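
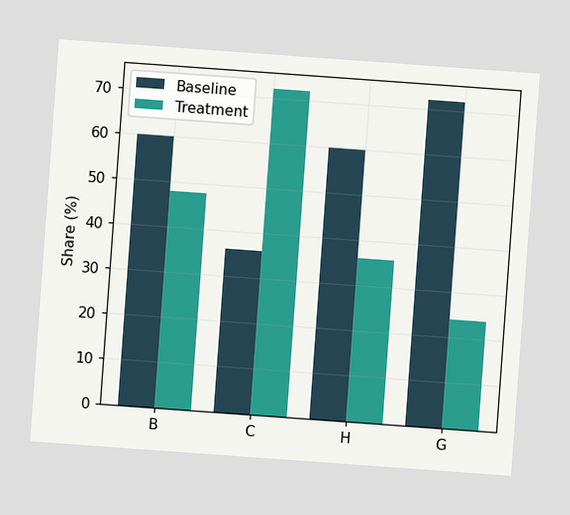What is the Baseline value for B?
60%

The chart is tilted about 4° clockwise. The Baseline bar at B reaches 60% on the y-axis.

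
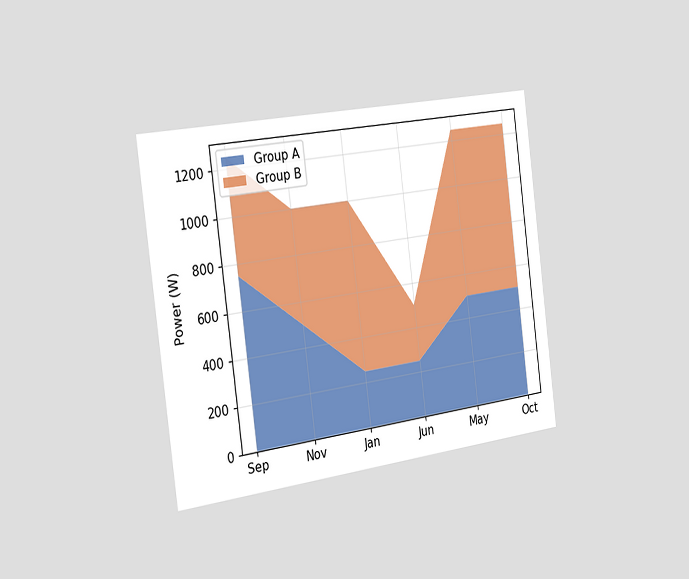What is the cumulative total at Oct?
1250W

The chart is tilted about 7° counter-clockwise and viewed slightly from the left. The stacked total at Oct reaches 1250W.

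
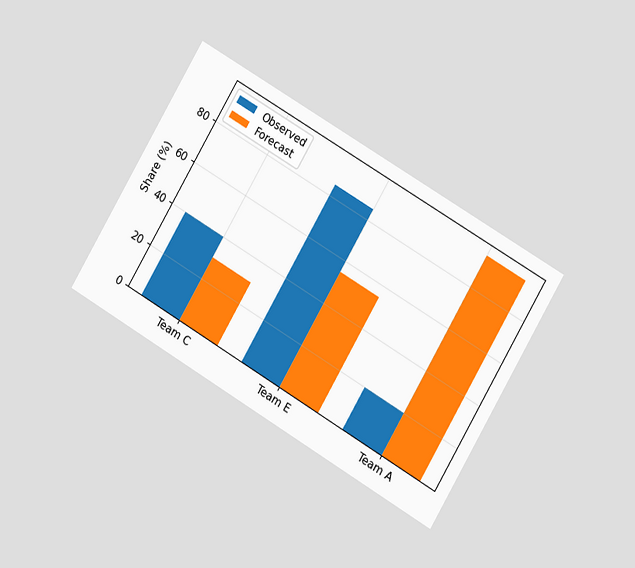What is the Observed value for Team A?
20%

The chart is tilted about 31° clockwise and viewed at a slight angle. The Observed bar at Team A reaches 20% on the y-axis.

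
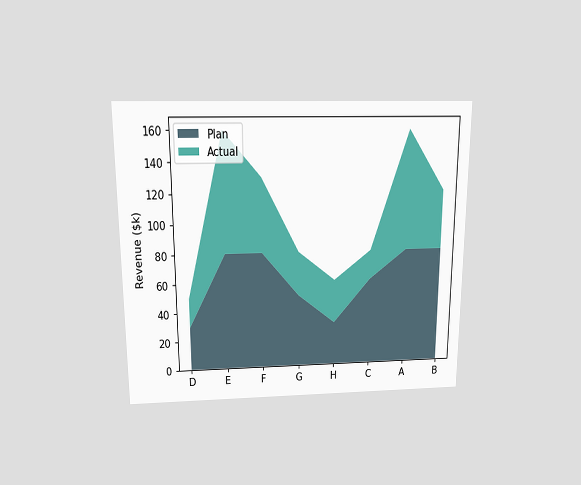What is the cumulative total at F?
The chart is viewed slightly from above. The stacked total at F reaches $130k.

$130k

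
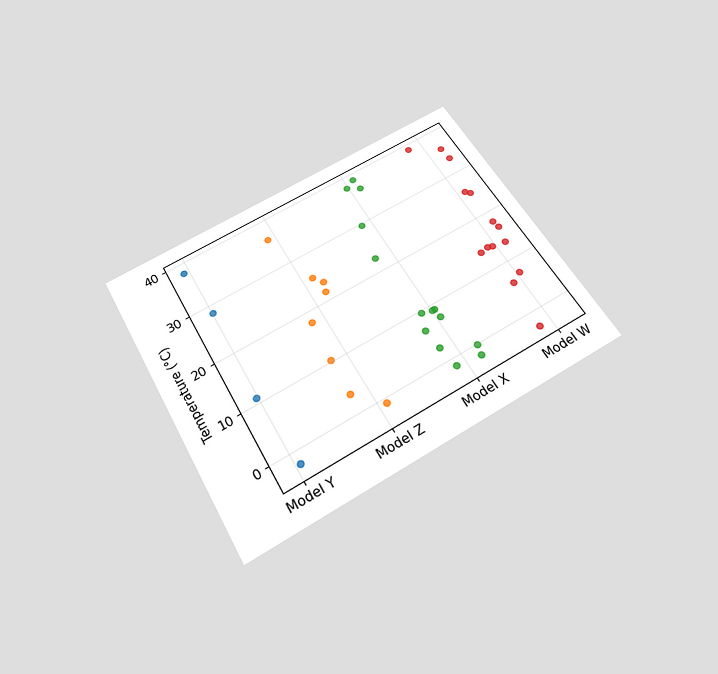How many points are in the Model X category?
The chart is tilted about 30° counter-clockwise and viewed slightly from below. Counting the markers in the Model X column gives 14.

14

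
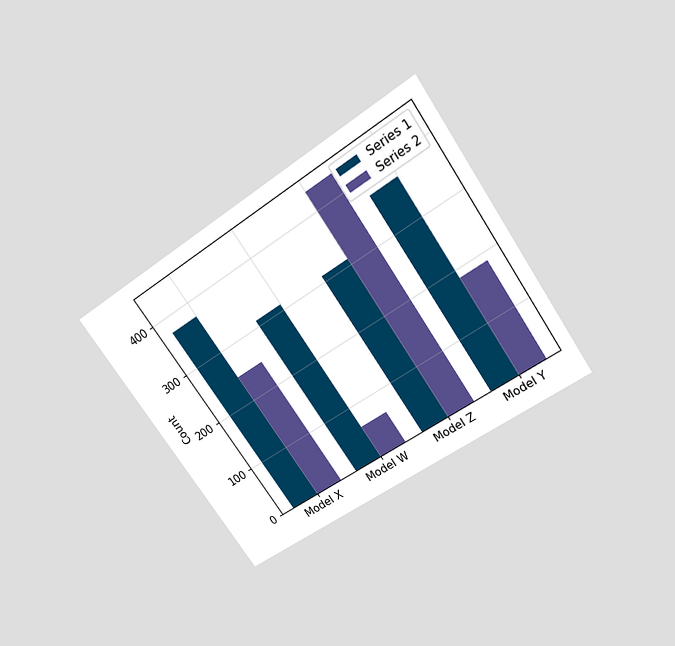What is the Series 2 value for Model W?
The chart is tilted about 34° counter-clockwise and viewed slightly from above. The Series 2 bar at Model W reaches 62 on the y-axis.

62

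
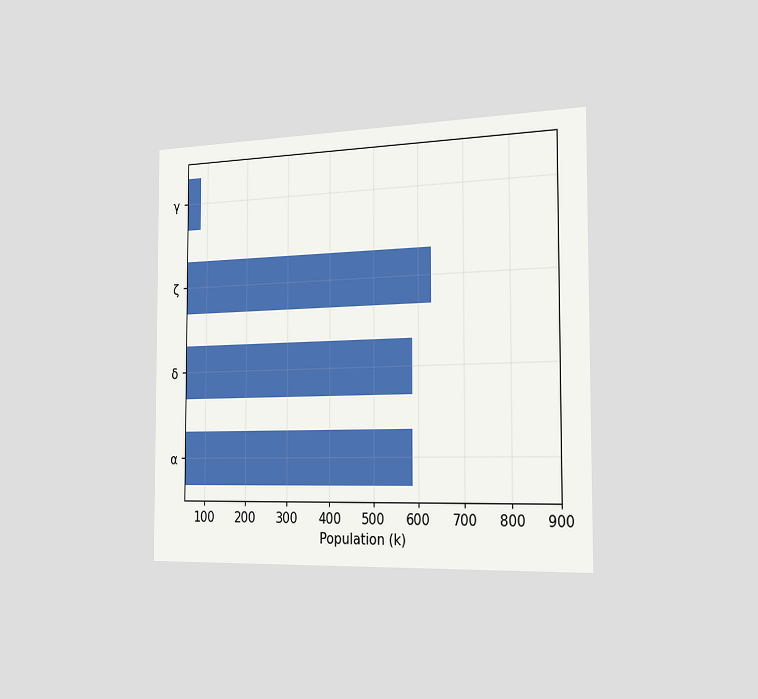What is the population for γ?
The chart is viewed slightly from the right. Reading along the chart's x-axis, the γ bar reaches 84k.

84k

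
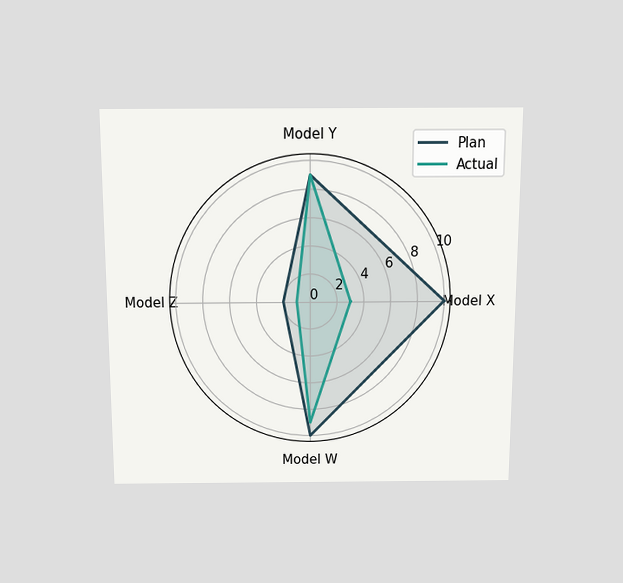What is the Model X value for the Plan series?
10

The chart is viewed slightly from above. On the Model X axis, Plan reaches 10.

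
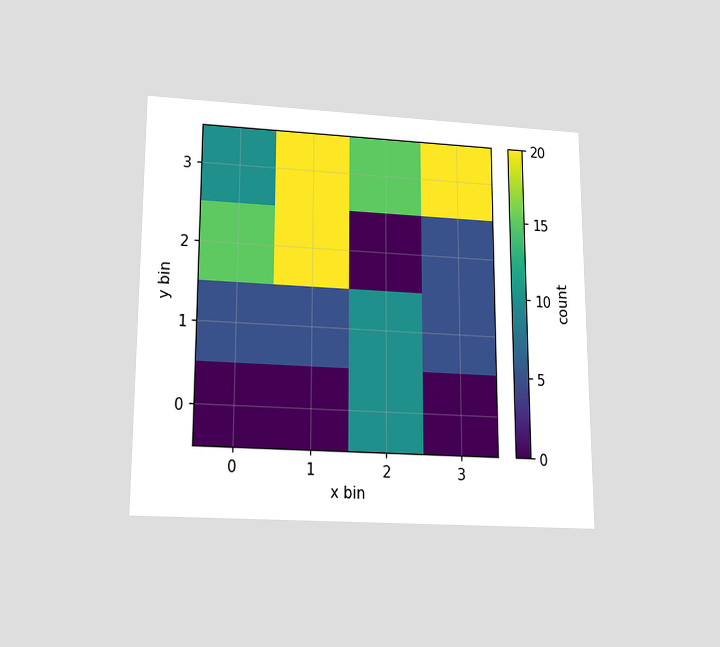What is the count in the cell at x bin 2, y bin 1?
The chart is viewed slightly from below. Matching the cell (2, 1) against the colorbar gives 10.

10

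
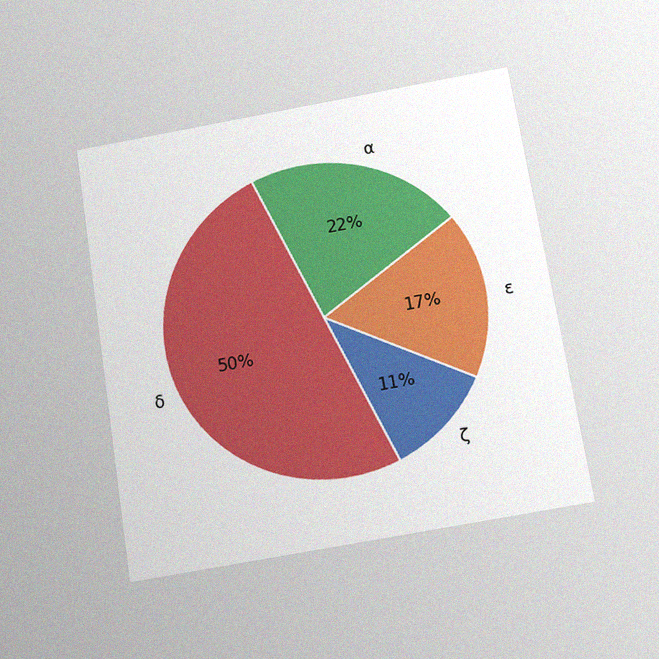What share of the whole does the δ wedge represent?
The chart is tilted about 9° counter-clockwise and viewed slightly from below, with some photo noise. The δ slice takes up 50% of the pie.

50%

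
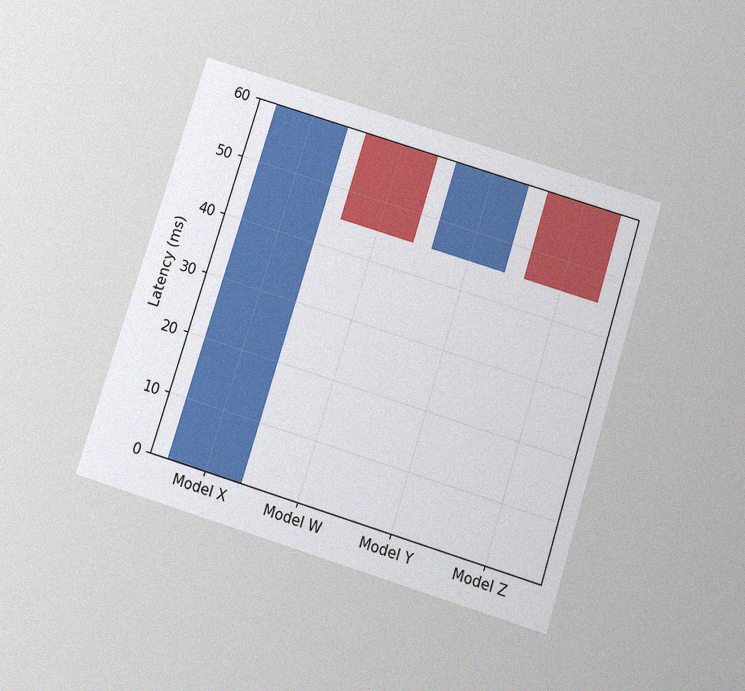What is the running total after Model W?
45ms

The chart is tilted about 17° clockwise and viewed slightly from below, with some photo noise. After Model W the running total reaches 45ms.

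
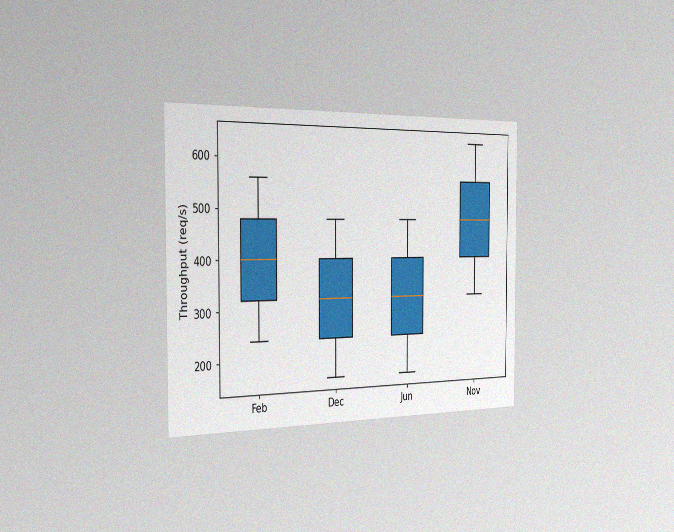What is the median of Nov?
The chart is viewed slightly from the left, with some photo noise. The median line in the Nov box sits at 480req/s.

480req/s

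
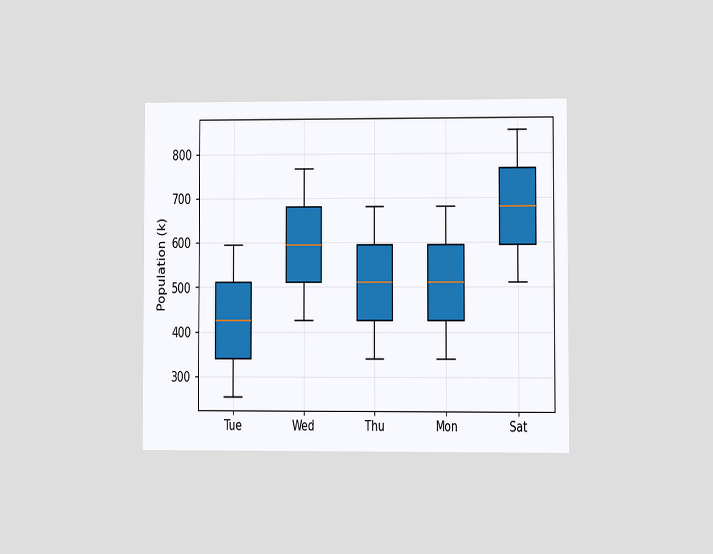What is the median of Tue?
425k

The chart is viewed at a slight angle. The median line in the Tue box sits at 425k.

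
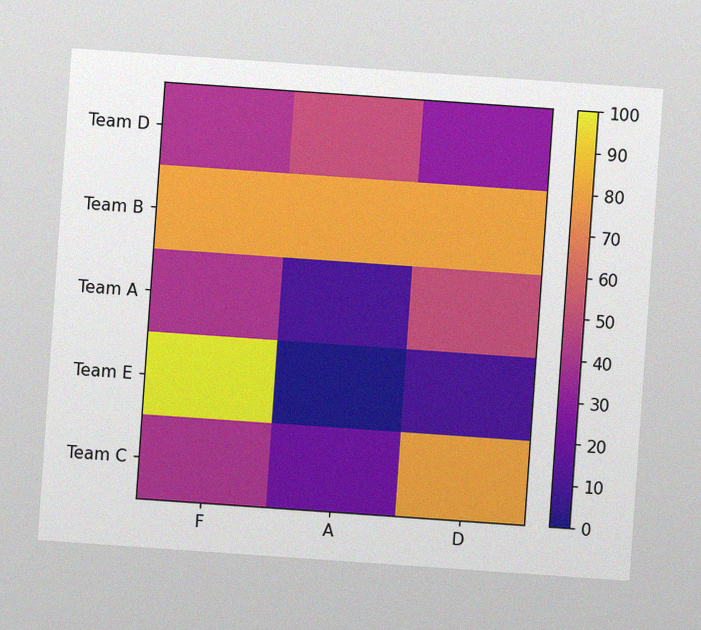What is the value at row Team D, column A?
The chart is tilted about 4° clockwise, with some photo noise. Matching cell (Team D, A) against the colorbar gives 50.

50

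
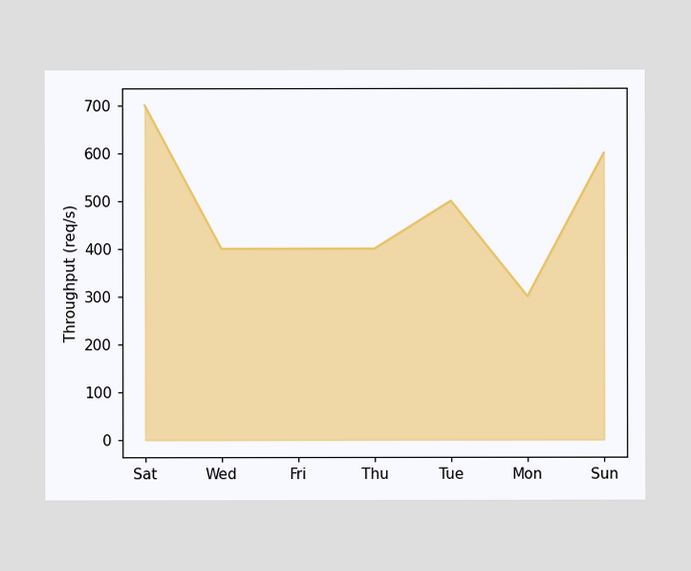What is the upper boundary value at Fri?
At Fri the upper boundary is at 400req/s.

400req/s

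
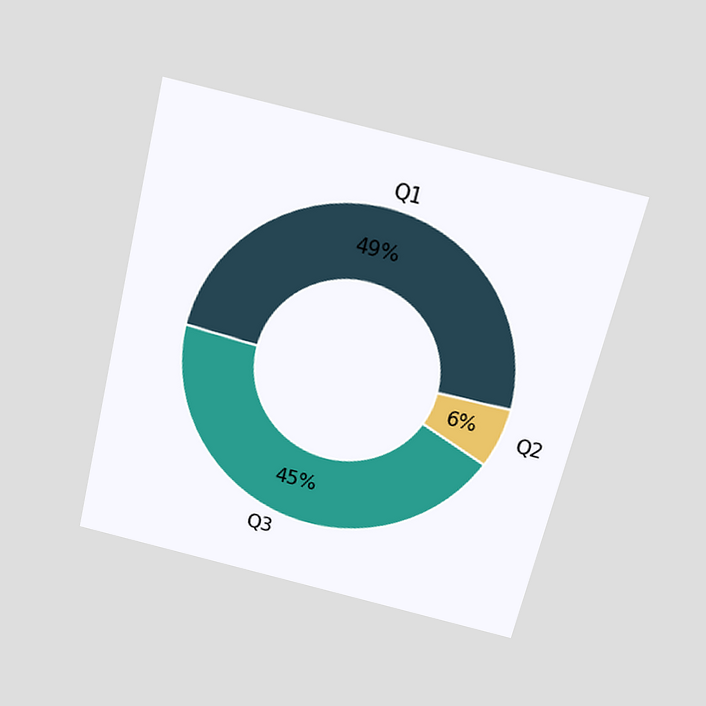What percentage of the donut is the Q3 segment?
45%

The chart is tilted about 14° clockwise and viewed slightly from above. The Q3 segment takes up 45% of the ring.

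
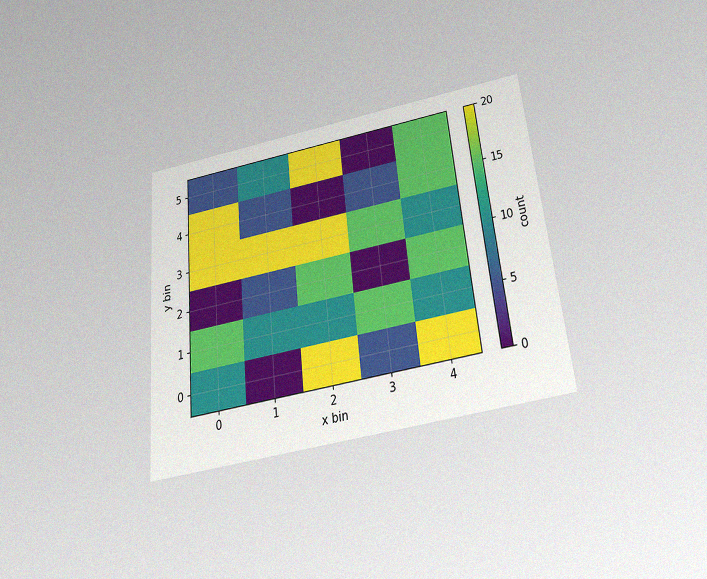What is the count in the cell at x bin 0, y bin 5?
The chart is tilted about 6° counter-clockwise and viewed slightly from below, with some photo noise. Matching the cell (0, 5) against the colorbar gives 5.

5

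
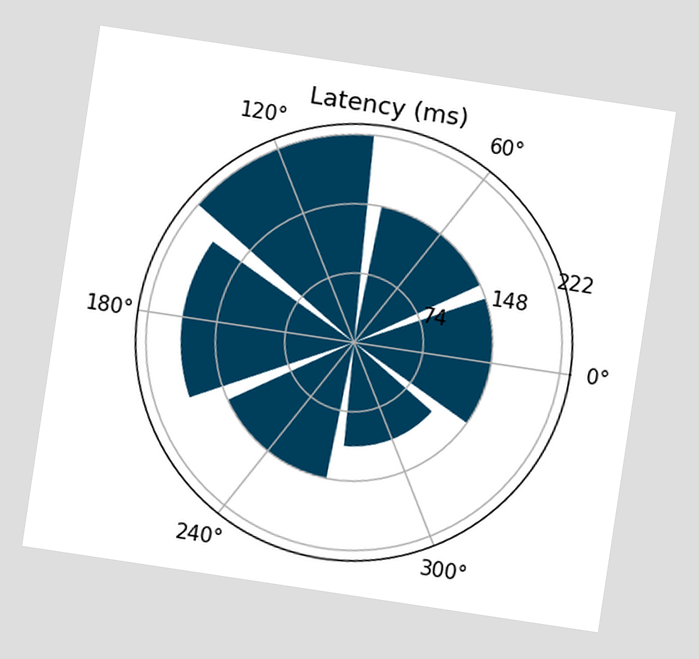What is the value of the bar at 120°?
222ms

The chart is tilted about 9° clockwise. The bar at 120° reaches 222ms on the radial axis.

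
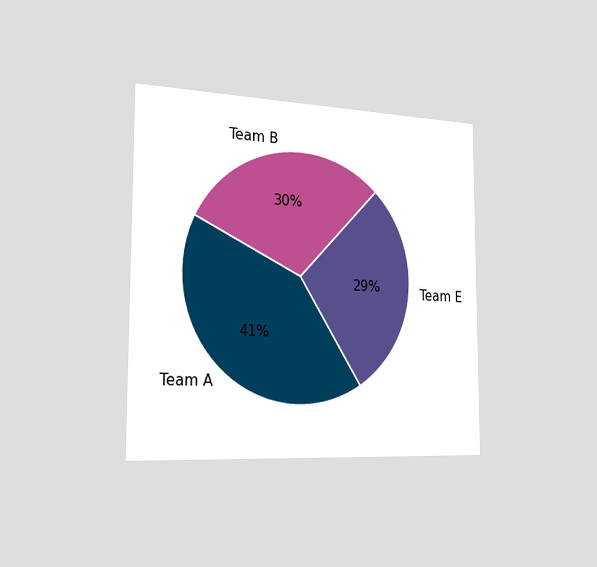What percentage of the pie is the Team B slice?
The chart is viewed slightly from the left. The Team B slice takes up 30% of the pie.

30%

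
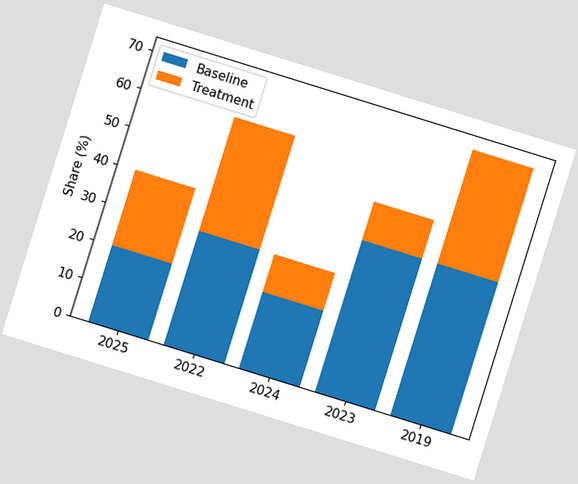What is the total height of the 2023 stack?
The chart is tilted about 17° clockwise. The 2023 stack's top reaches 50% on the y-axis.

50%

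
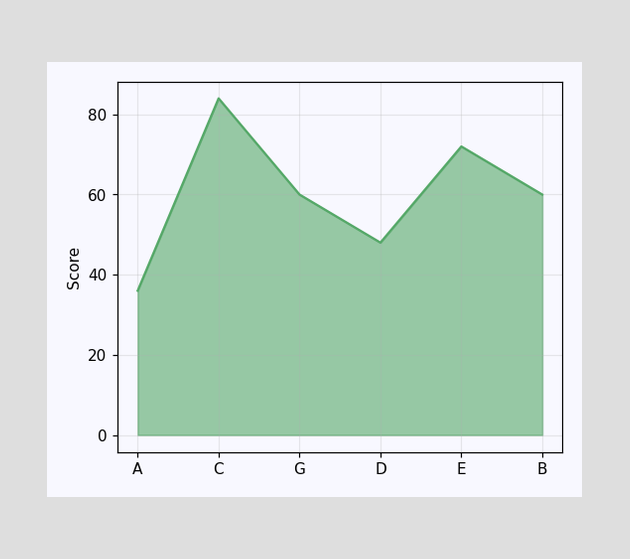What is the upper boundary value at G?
At G the upper boundary is at 60.

60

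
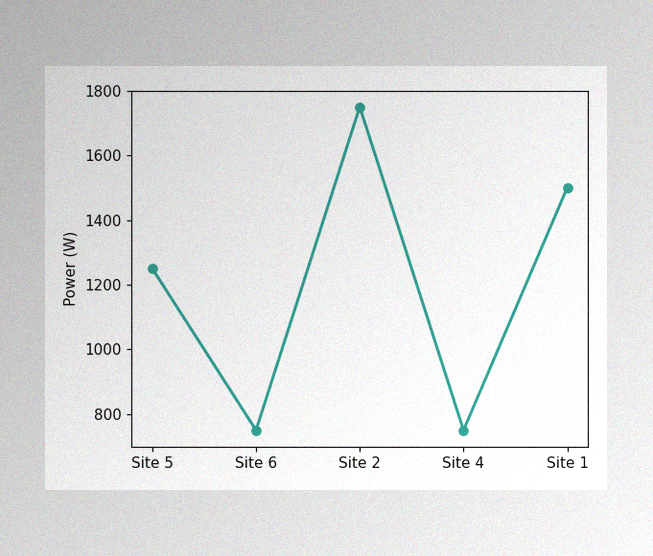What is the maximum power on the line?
The image has some photo noise and uneven lighting. The highest point is at Site 2, and reading across to the y-axis gives 1750W.

1750W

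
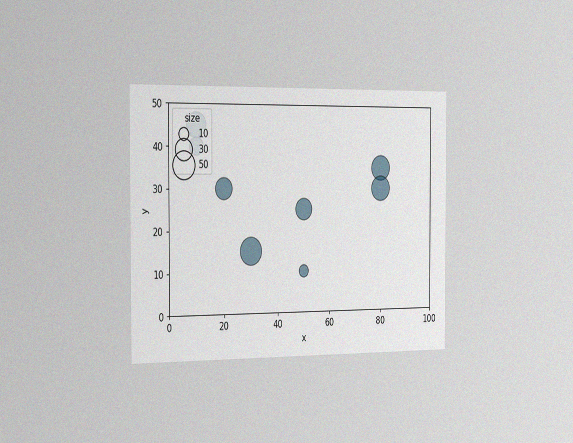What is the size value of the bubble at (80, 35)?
The chart is viewed slightly from the left, with some photo noise. Matching the bubble at (80, 35) against the size legend gives 40.

40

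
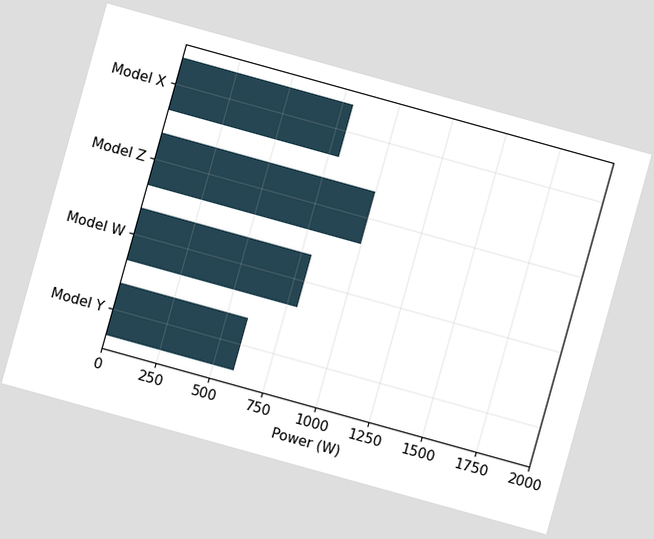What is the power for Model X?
The chart is tilted about 16° clockwise. Reading along the chart's x-axis, the Model X bar reaches 800W.

800W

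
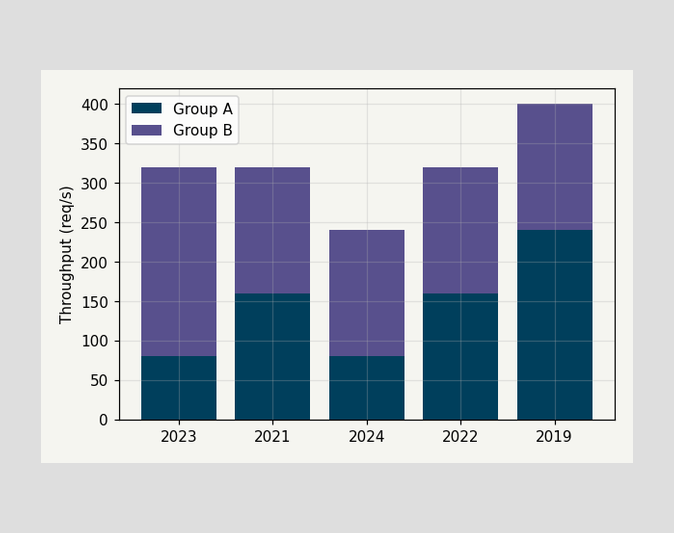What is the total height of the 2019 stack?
The 2019 stack's top reaches 400req/s on the y-axis.

400req/s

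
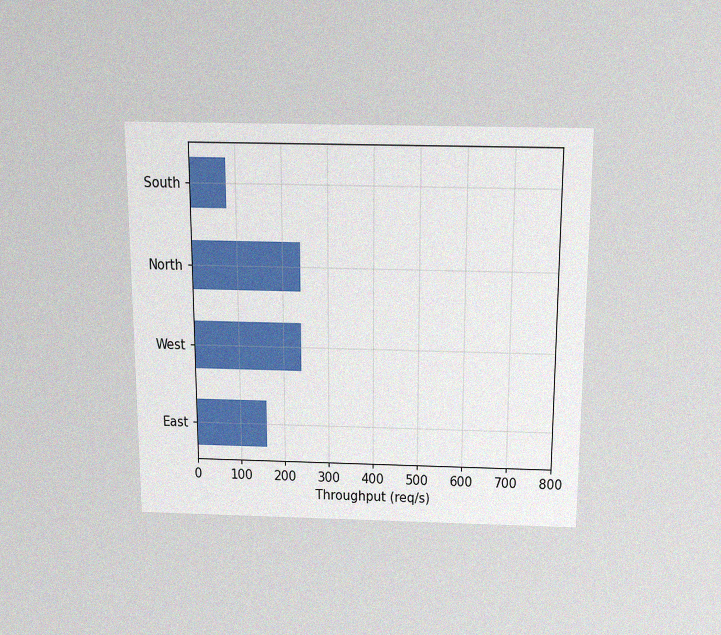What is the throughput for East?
160req/s

The chart is viewed slightly from above, with some photo noise. Reading along the chart's x-axis, the East bar reaches 160req/s.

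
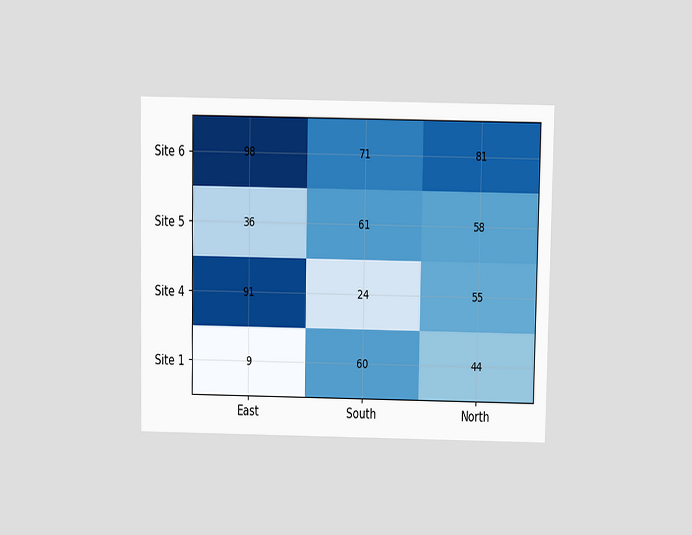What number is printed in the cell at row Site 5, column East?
The chart is viewed slightly from above. The (Site 5, East) cell reads 36.

36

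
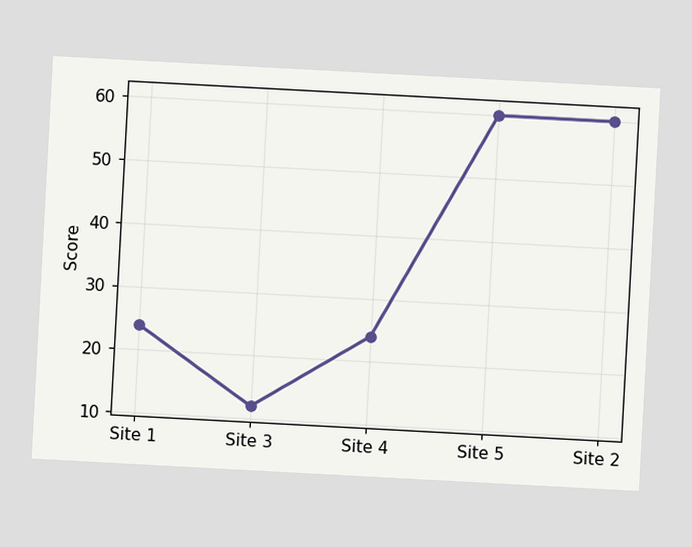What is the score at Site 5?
The chart is tilted about 3° clockwise. At Site 5, the line is at 60.

60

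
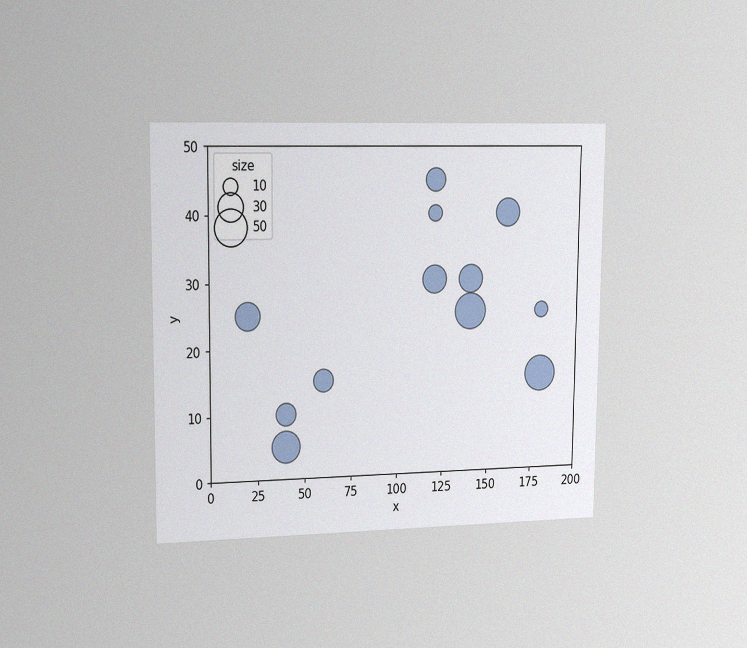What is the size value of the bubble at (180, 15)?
50

The chart is viewed slightly from the left, with some photo noise. Matching the bubble at (180, 15) against the size legend gives 50.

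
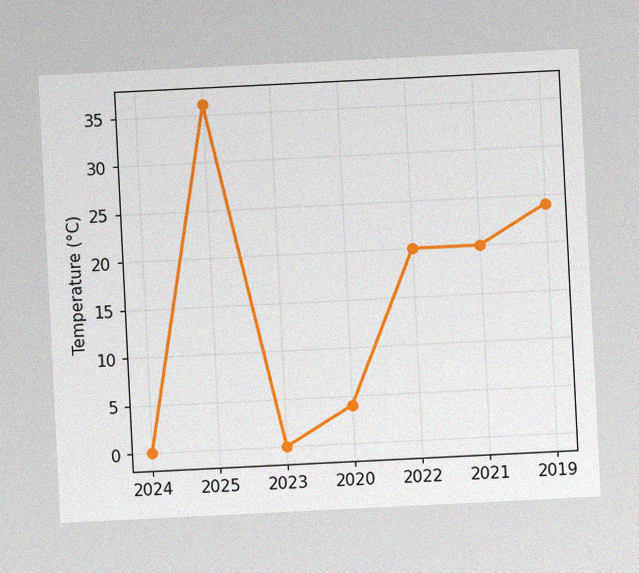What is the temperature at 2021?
The chart is tilted about 3° counter-clockwise, with some photo noise. At 2021, the line is at 20°C.

20°C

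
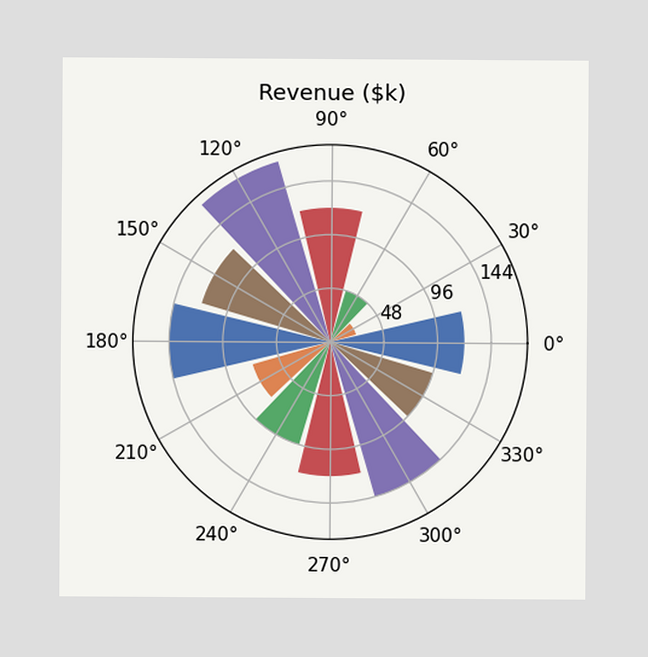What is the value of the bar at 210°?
The bar at 210° reaches $72k on the radial axis.

$72k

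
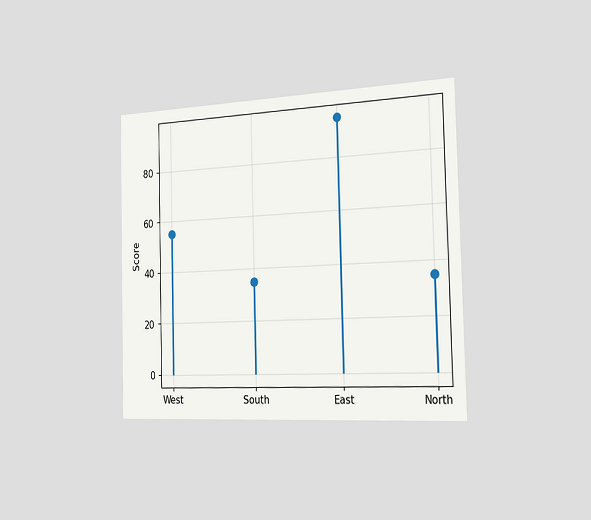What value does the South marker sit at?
The chart is viewed slightly from the right. The South marker sits at 35.

35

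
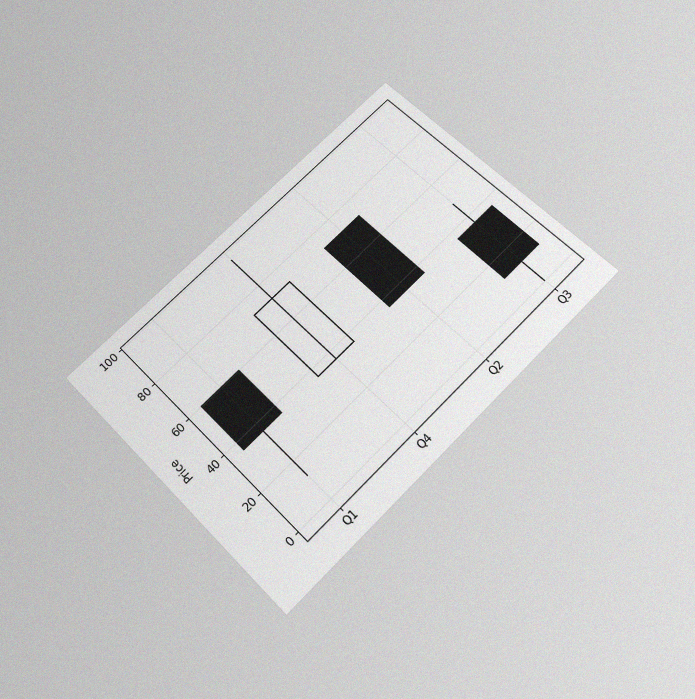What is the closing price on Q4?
The chart is tilted about 45° counter-clockwise and viewed slightly from below, with some photo noise. The Q4 candle closes at 72.

72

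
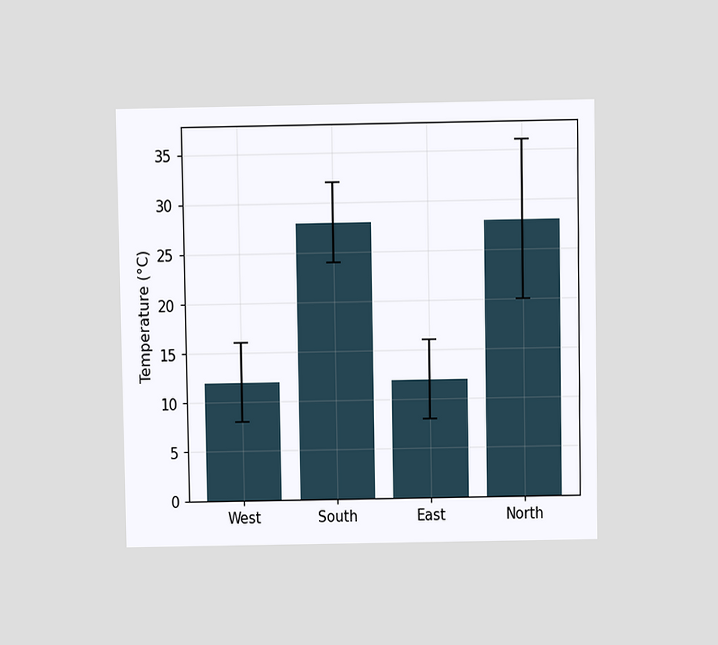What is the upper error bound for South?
32°C

The chart is viewed at a slight angle. The South bar's upper whisker reaches 32°C.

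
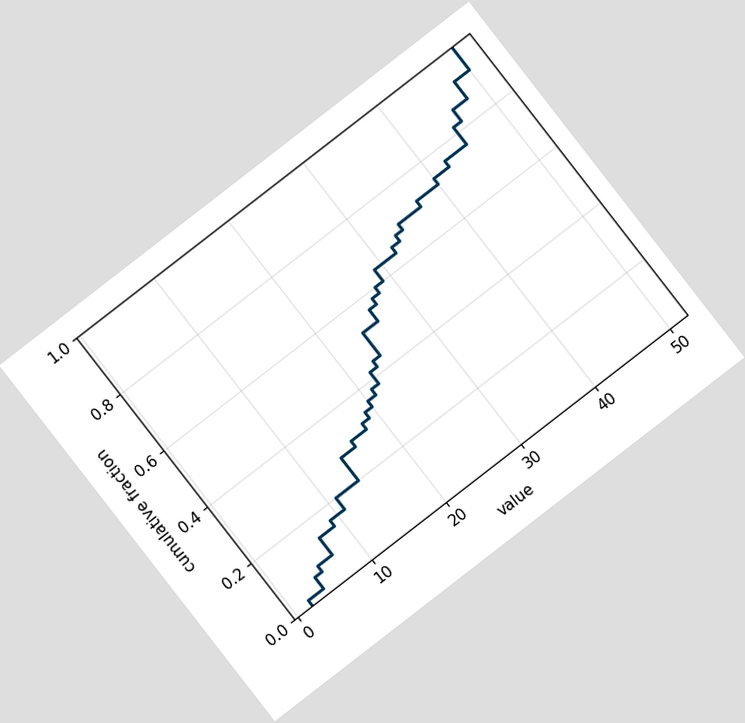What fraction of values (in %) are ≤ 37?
72%

The chart is tilted about 38° counter-clockwise. At x=37 the ECDF step is at 72%.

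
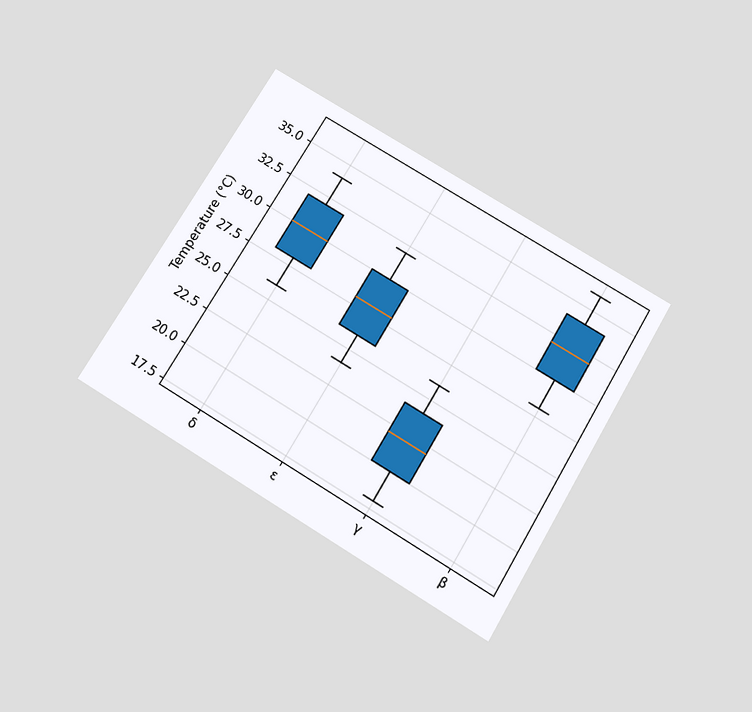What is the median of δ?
The chart is tilted about 31° clockwise and viewed slightly from below. The median line in the δ box sits at 30°C.

30°C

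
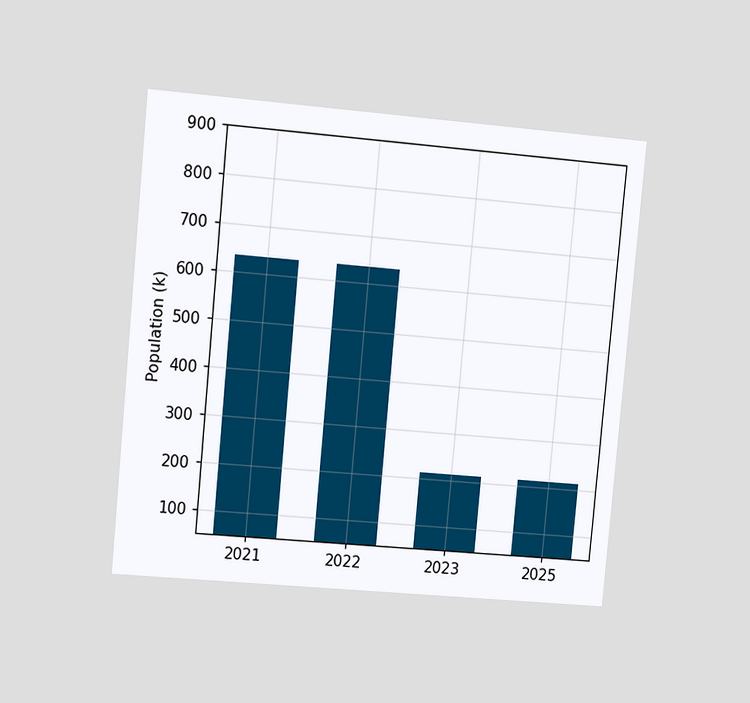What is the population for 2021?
The chart is tilted about 5° clockwise and viewed slightly from the left. Reading along the chart's y-axis, the 2021 bar reaches 636k.

636k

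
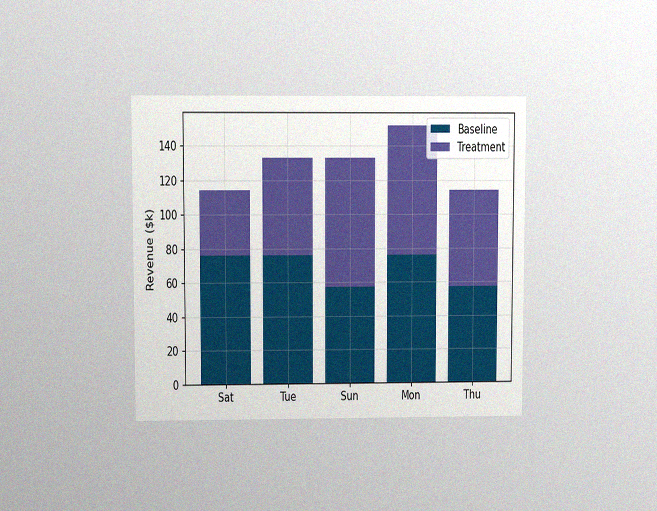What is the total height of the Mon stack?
$152k

The chart is viewed at a slight angle, with some photo noise. The Mon stack's top reaches $152k on the y-axis.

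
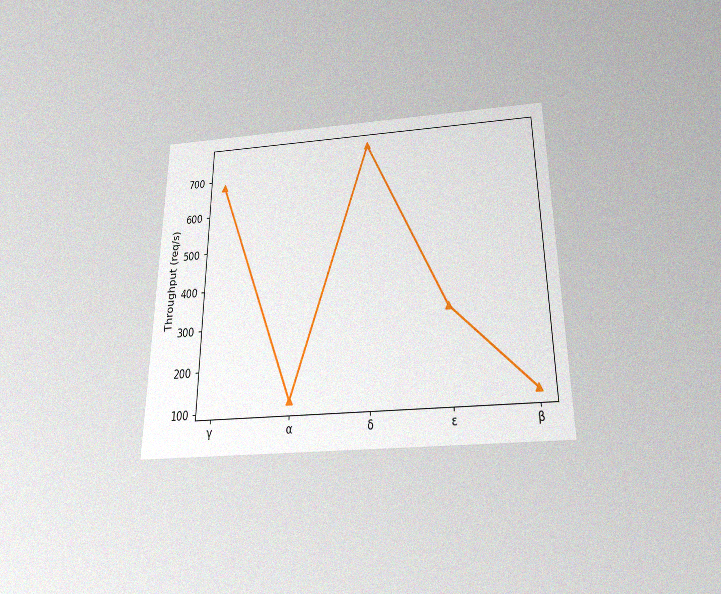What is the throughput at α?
120req/s

The chart is viewed slightly from below, with some photo noise. At α, the line is at 120req/s.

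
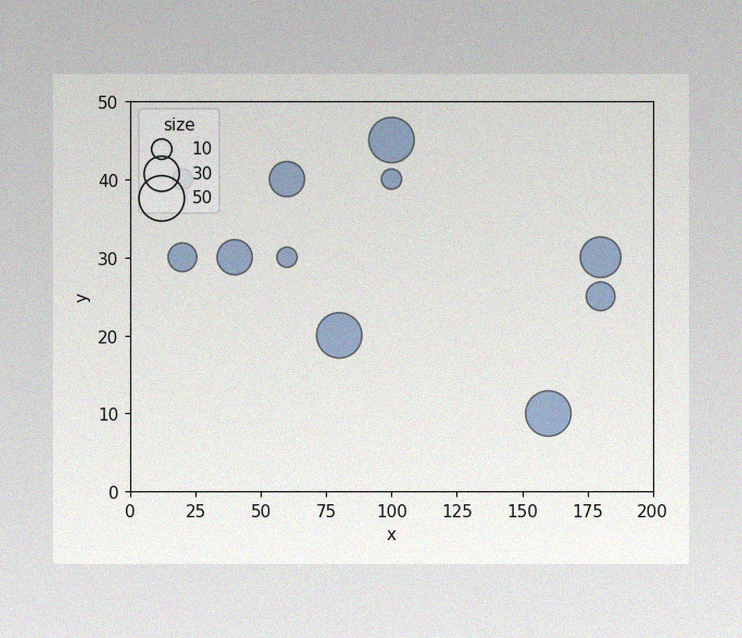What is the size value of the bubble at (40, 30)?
30

The image has some photo noise and uneven lighting. Matching the bubble at (40, 30) against the size legend gives 30.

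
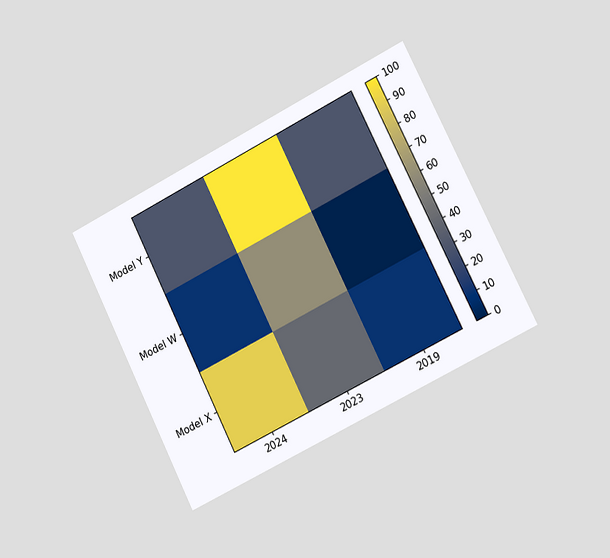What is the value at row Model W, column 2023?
60

The chart is tilted about 27° counter-clockwise and viewed slightly from the right. Matching cell (Model W, 2023) against the colorbar gives 60.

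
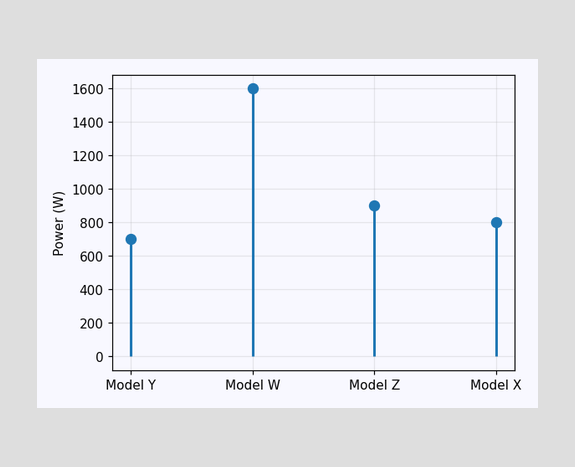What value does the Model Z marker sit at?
The Model Z marker sits at 900W.

900W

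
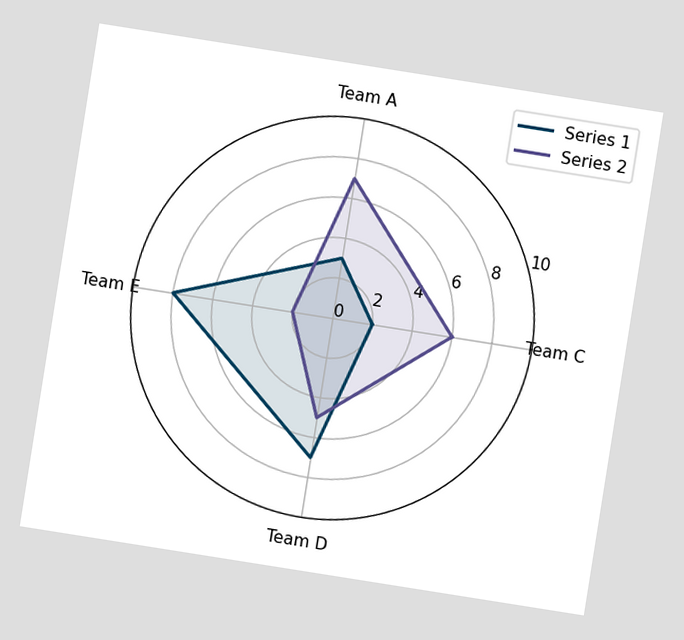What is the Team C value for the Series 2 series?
6

The chart is tilted about 9° clockwise. On the Team C axis, Series 2 reaches 6.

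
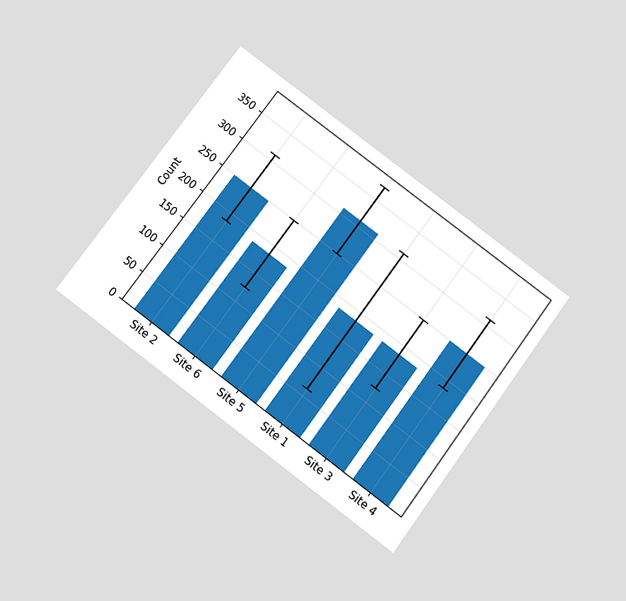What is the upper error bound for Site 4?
The chart is tilted about 37° clockwise and viewed slightly from below. The Site 4 bar's upper whisker reaches 310.

310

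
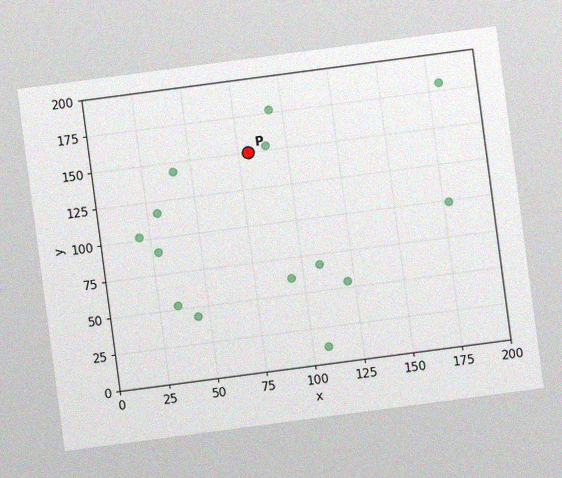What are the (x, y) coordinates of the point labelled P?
The chart is tilted about 8° counter-clockwise, with some photo noise. Following the gridlines from P to each axis, P sits at (80, 150).

(80, 150)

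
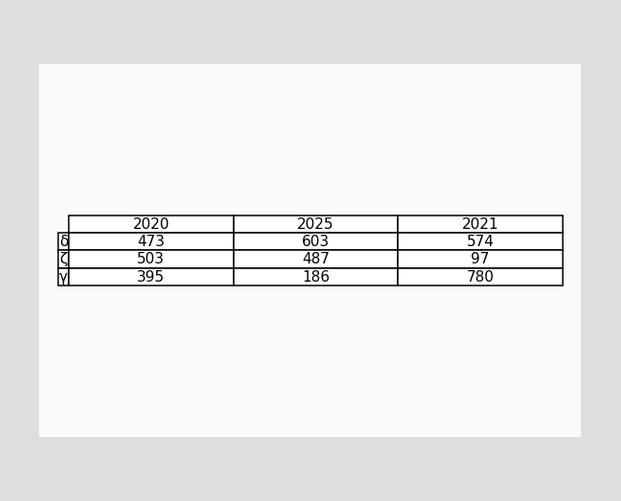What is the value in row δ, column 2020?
473

The (δ, 2020) cell reads 473.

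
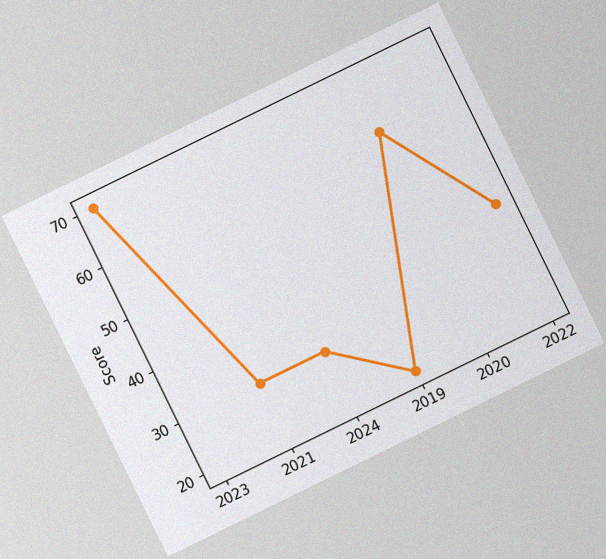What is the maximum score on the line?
The chart is tilted about 26° counter-clockwise, with some photo noise. The highest point is at 2023, and reading across to the y-axis gives 70.

70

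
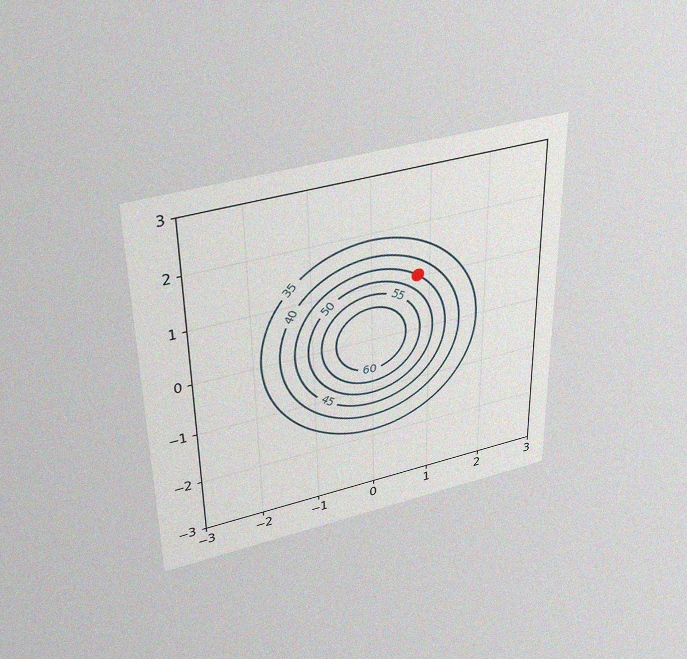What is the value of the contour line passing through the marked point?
The chart is viewed slightly from above, with some photo noise. The marked point sits on the contour labelled 45.

45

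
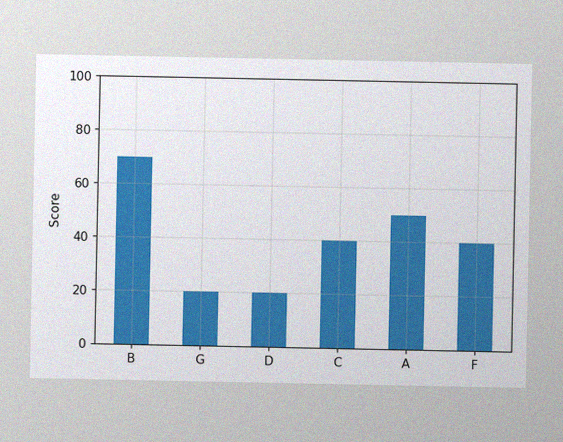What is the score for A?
50

The image has some photo noise and uneven lighting. Reading along the chart's y-axis, the A bar reaches 50.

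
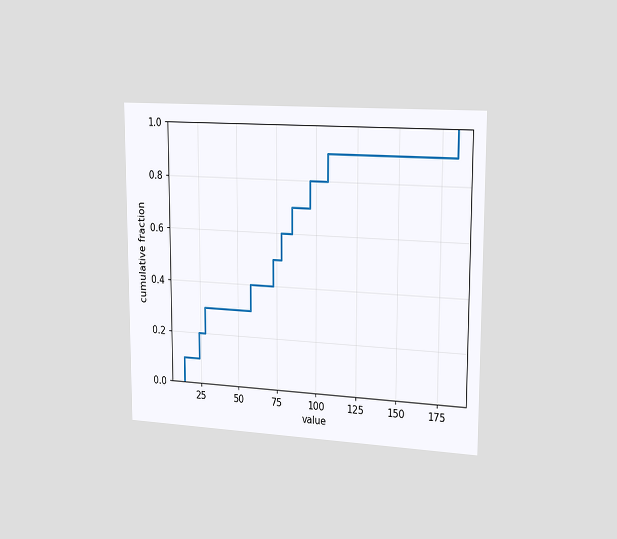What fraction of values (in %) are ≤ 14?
The chart is viewed slightly from the right. At x=14 the ECDF step is at 10%.

10%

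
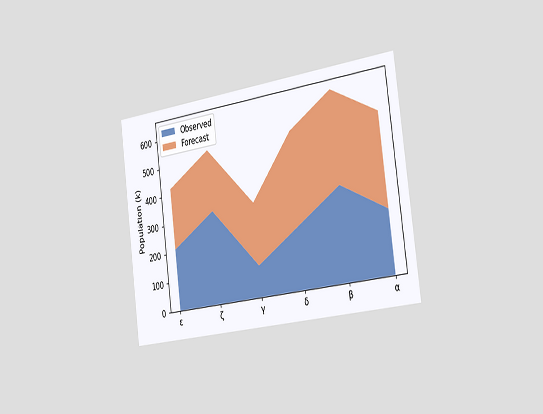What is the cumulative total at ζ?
The chart is tilted about 7° counter-clockwise and viewed slightly from the right. The stacked total at ζ reaches 530k.

530k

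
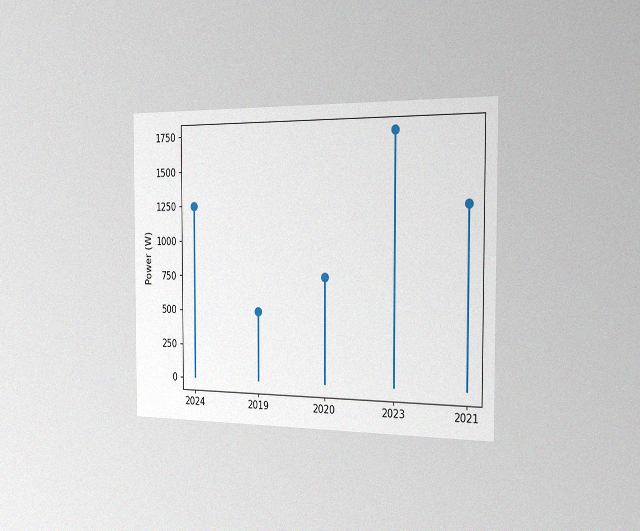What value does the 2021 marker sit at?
The chart is viewed slightly from the right, with some photo noise. The 2021 marker sits at 1250W.

1250W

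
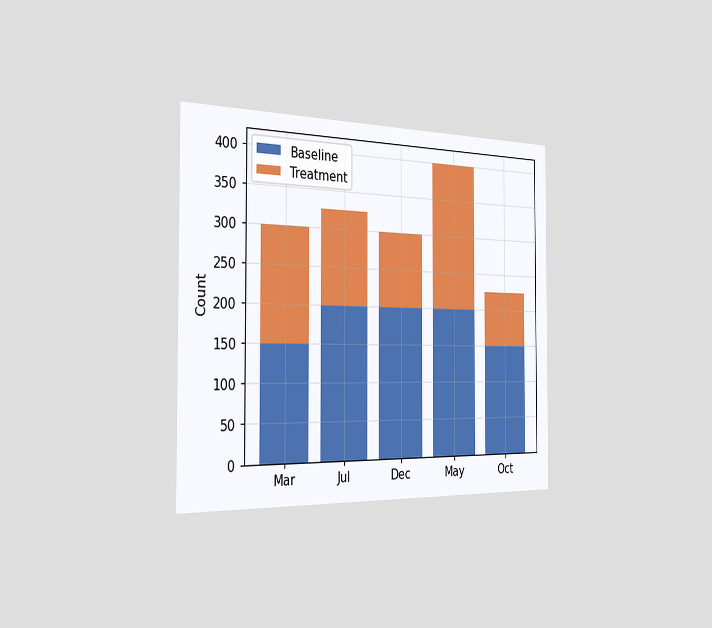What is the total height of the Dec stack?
The chart is viewed slightly from the left. The Dec stack's top reaches 300 on the y-axis.

300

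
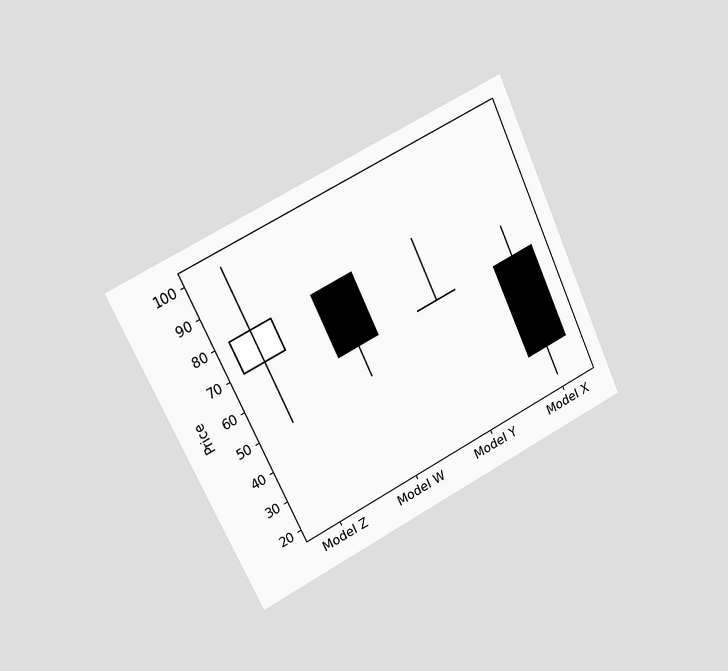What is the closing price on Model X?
The chart is tilted about 25° counter-clockwise and viewed slightly from the left. The Model X candle closes at 30.

30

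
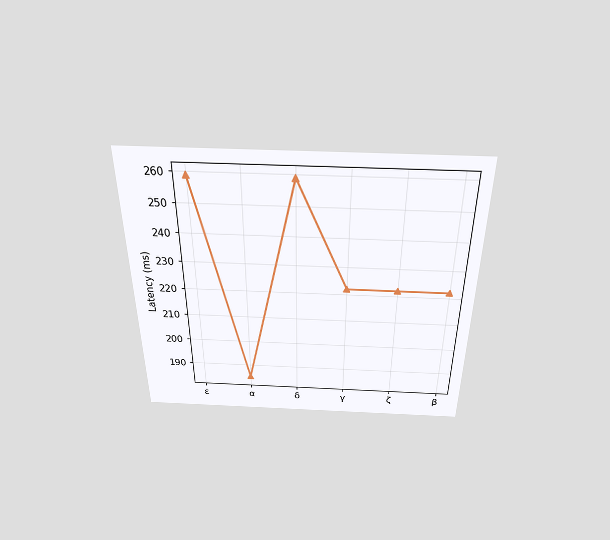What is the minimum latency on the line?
185ms

The chart is viewed slightly from above. The lowest point is at α, and reading across to the y-axis gives 185ms.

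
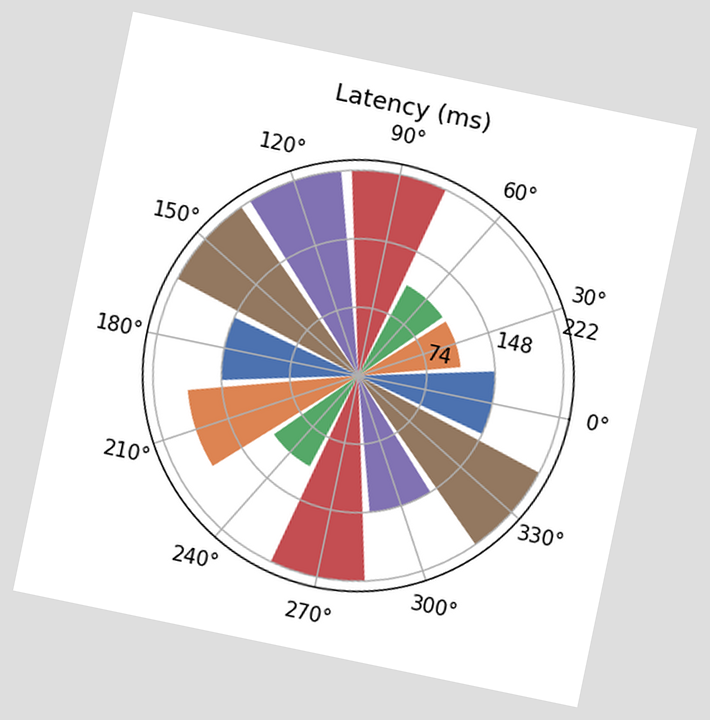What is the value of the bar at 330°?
222ms

The chart is tilted about 12° clockwise. The bar at 330° reaches 222ms on the radial axis.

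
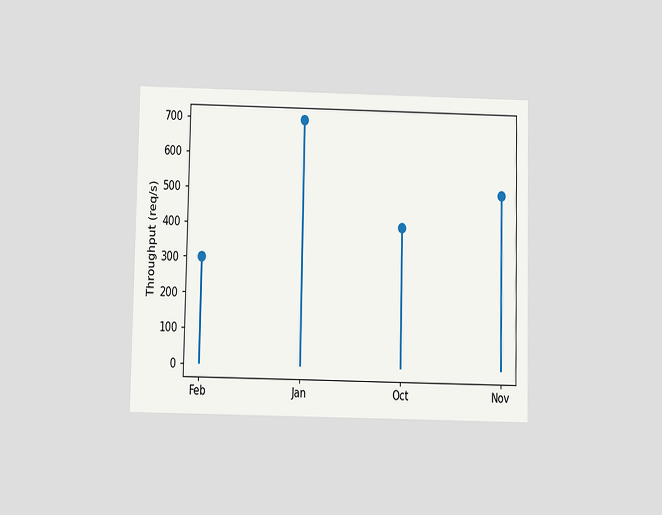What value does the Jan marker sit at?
700req/s

The chart is viewed slightly from below. The Jan marker sits at 700req/s.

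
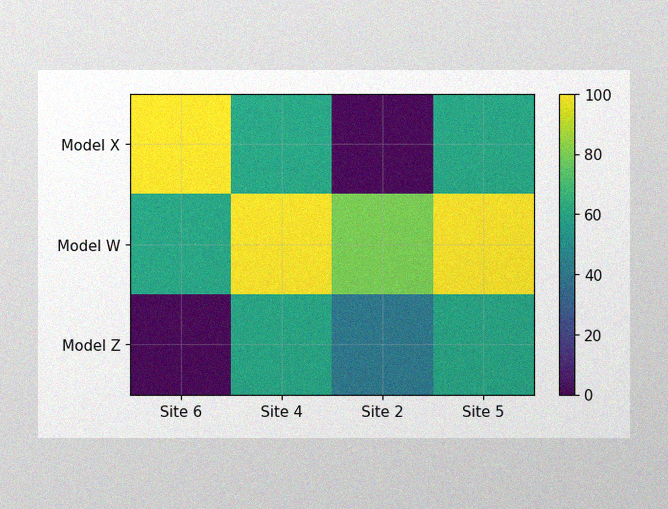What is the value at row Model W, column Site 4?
100

The image has some photo noise and uneven lighting. Matching cell (Model W, Site 4) against the colorbar gives 100.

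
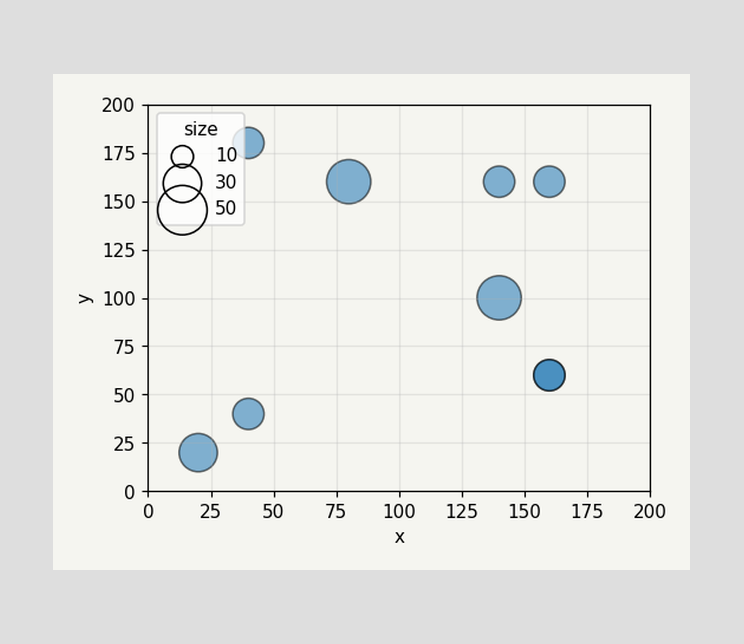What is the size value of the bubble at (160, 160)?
20

Matching the bubble at (160, 160) against the size legend gives 20.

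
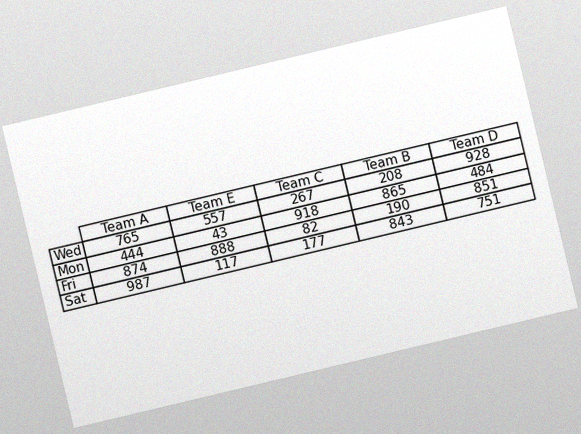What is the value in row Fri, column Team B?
The chart is tilted about 13° counter-clockwise, with some photo noise. The (Fri, Team B) cell reads 190.

190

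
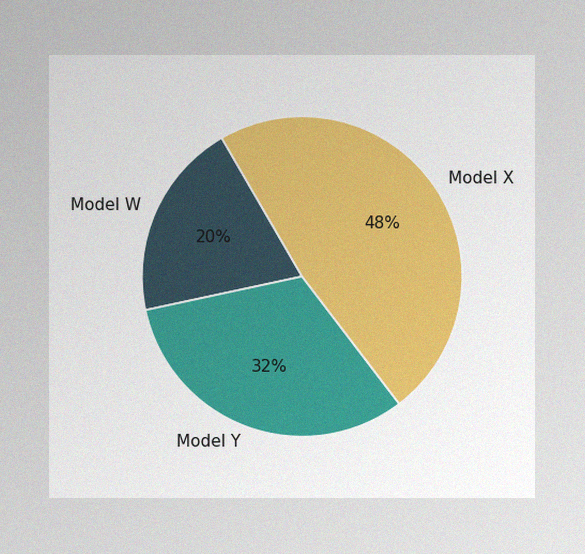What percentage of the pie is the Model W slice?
20%

The image has some photo noise and uneven lighting. The Model W slice takes up 20% of the pie.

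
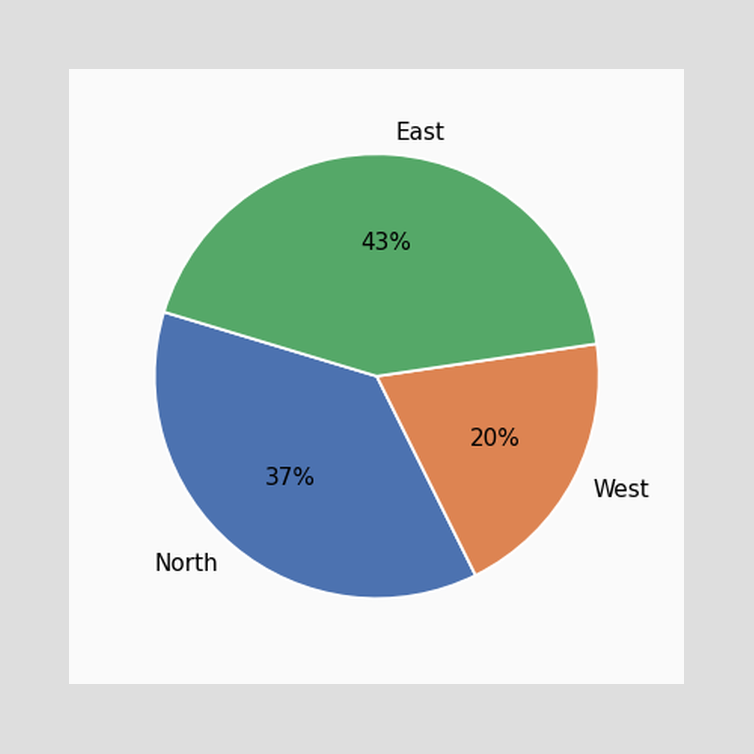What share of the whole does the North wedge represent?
The North slice takes up 37% of the pie.

37%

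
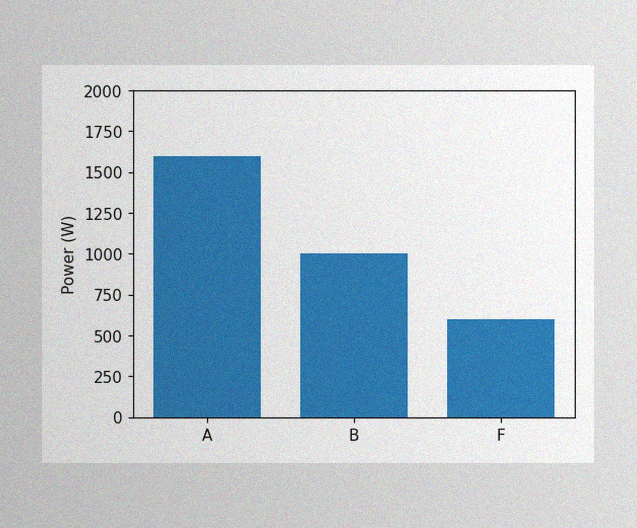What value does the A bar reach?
1600W

The image has some photo noise and uneven lighting. Reading along the chart's y-axis, the A bar reaches 1600W.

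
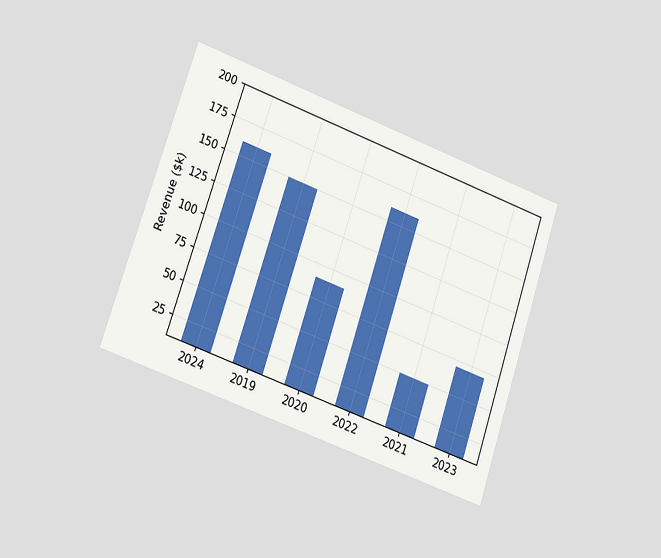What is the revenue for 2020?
The chart is tilted about 19° clockwise and viewed slightly from the left. Reading along the chart's y-axis, the 2020 bar reaches $90k.

$90k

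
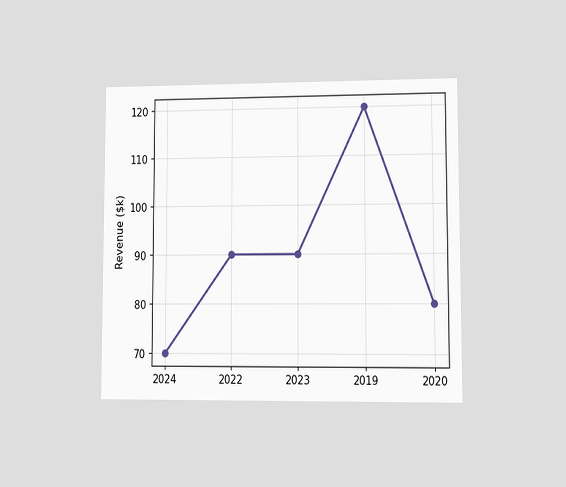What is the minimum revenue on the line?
The chart is viewed at a slight angle. The lowest point is at 2024, and reading across to the y-axis gives $70k.

$70k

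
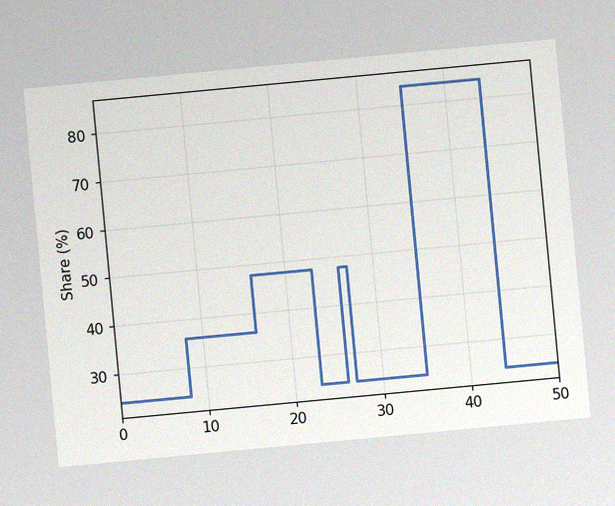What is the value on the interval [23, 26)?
The chart is tilted about 5° counter-clockwise, with some photo noise. On [23, 26) the step sits at 24%.

24%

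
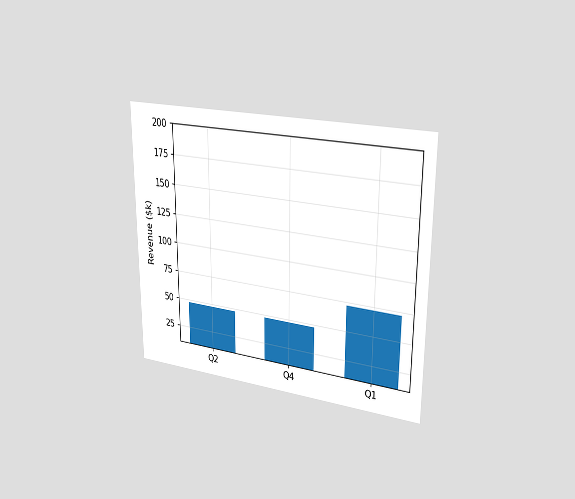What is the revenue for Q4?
The chart is viewed slightly from the right. Reading along the chart's y-axis, the Q4 bar reaches $48k.

$48k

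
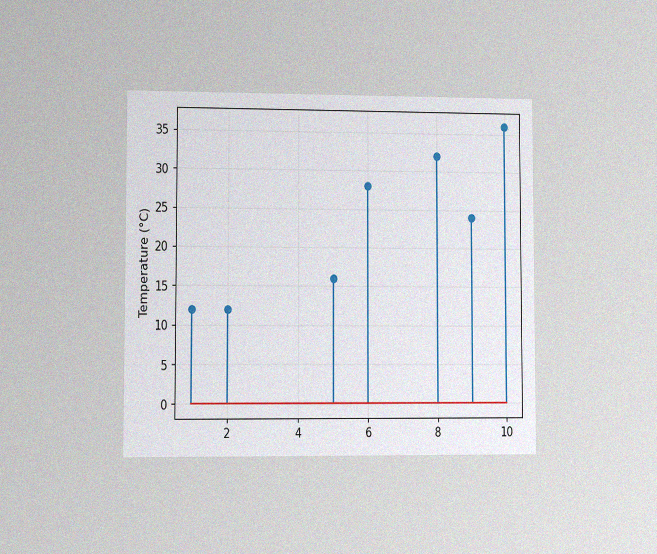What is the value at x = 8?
The chart is viewed at a slight angle, with some photo noise. The stem at x=8 reaches 32°C.

32°C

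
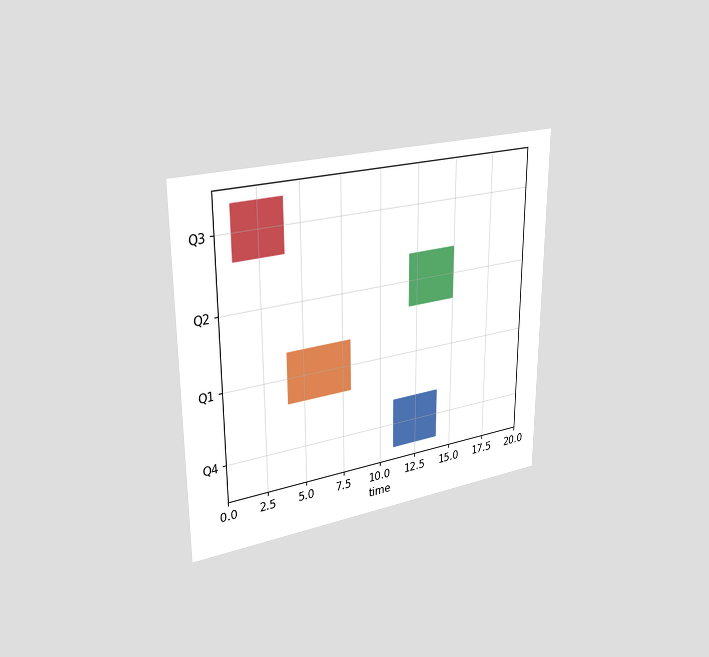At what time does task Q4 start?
The chart is viewed slightly from the left. The Q4 bar begins at t=11.

11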